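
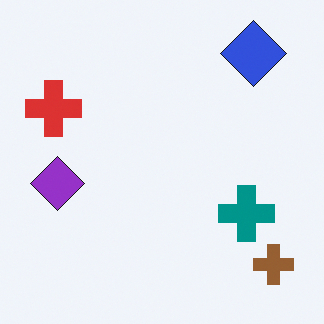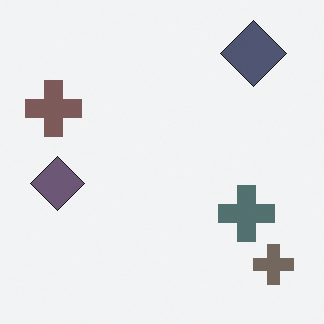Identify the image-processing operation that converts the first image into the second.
Heavily desaturated.

All colors are more muted and greyish — a global saturation change.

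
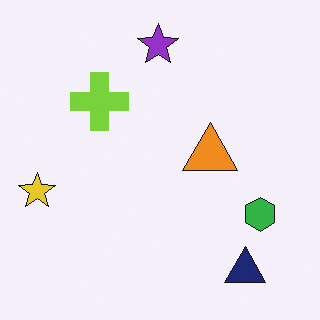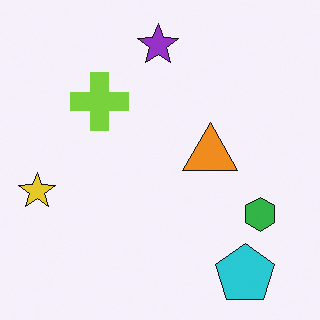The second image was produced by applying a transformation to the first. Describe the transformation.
The second image is the first overlaid with an additional cyan pentagon.

A cyan pentagon appears in the second image that is absent from the first.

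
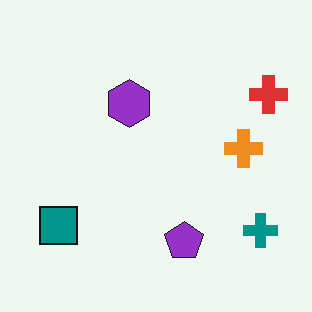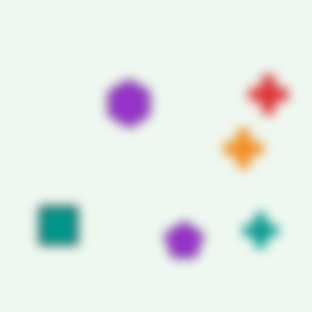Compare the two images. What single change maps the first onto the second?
The image was strongly gaussian-blurred.

Shape edges and outlines are uniformly softened across the whole image.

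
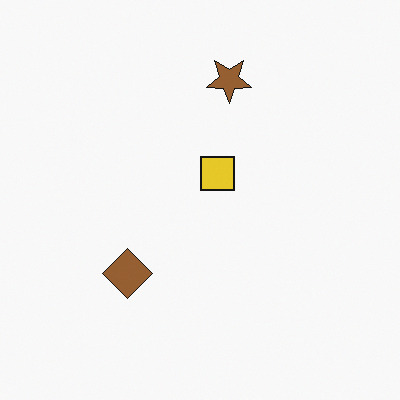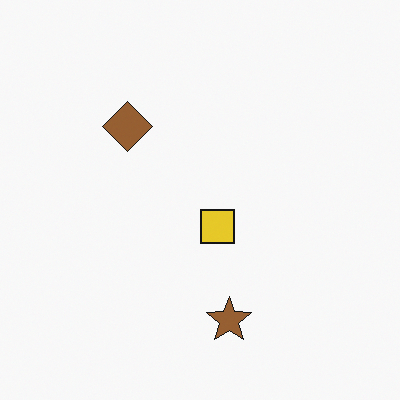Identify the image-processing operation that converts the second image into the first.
It was flipped vertically (top ↔ bottom).

The brown star is in the bottom of the second image and the top of the first — shapes on opposite sides of the horizontal midline have swapped in a mirror flip.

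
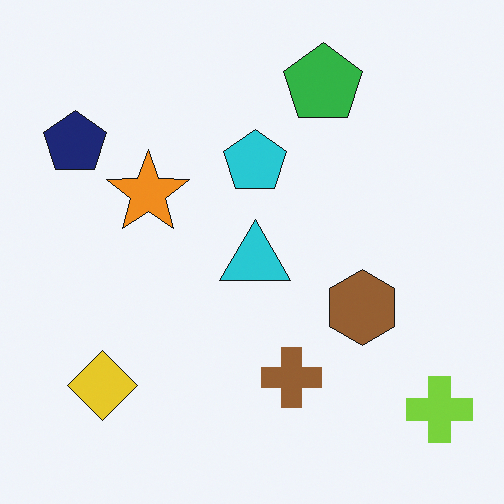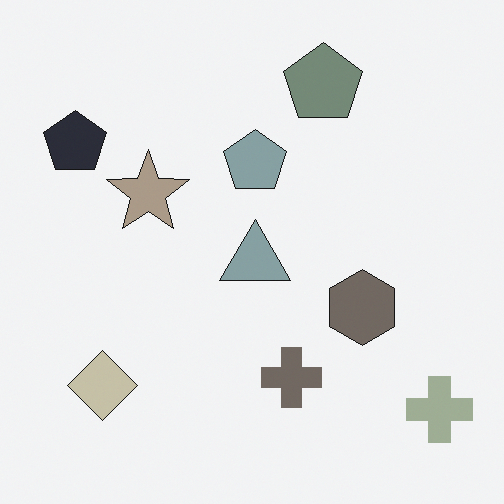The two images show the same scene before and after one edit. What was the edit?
The second image is the first heavily desaturated.

All colors are more muted and greyish — a global saturation change.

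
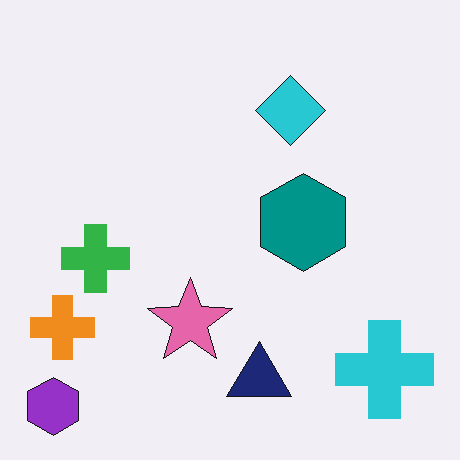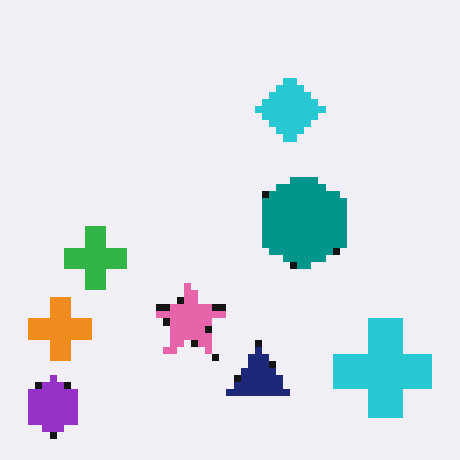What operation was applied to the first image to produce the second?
The image was moderately pixelated.

Shapes are reduced to large square blocks; fine edges and outlines are lost — a downscale-then-upscale (mosaic) effect.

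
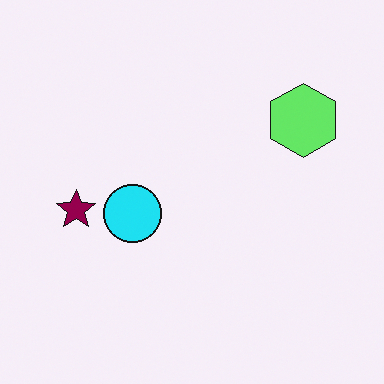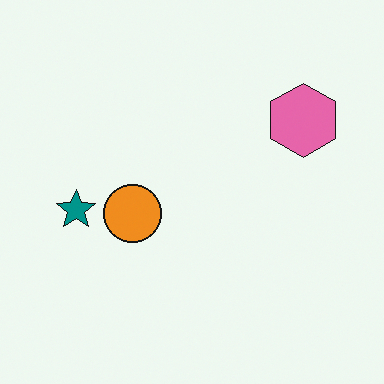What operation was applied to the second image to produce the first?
The image was hue-shifted through roughly a third of the color wheel.

Every shape's color has rotated by the same amount around the hue wheel — a uniform hue shift.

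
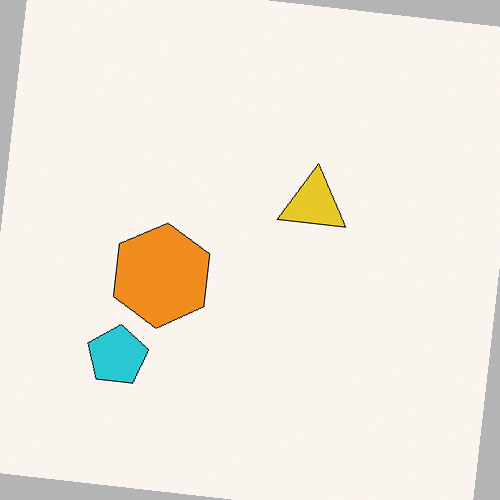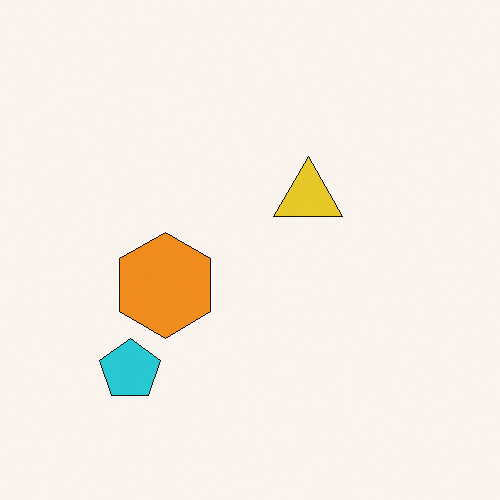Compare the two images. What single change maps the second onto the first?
The first image is the second rotated clockwise by a small amount.

Every shape is tilted by the same angle and the image corners show triangular fill wedges — a whole-image rotation by a non-right angle.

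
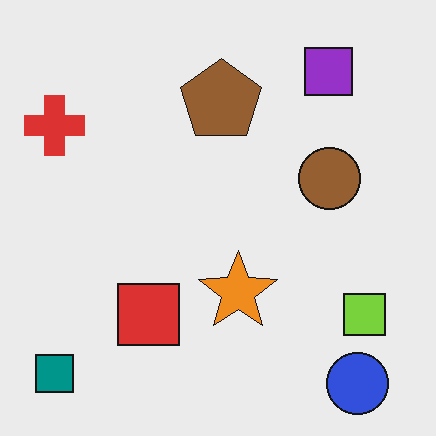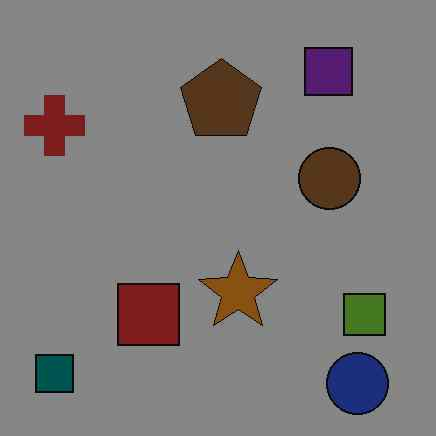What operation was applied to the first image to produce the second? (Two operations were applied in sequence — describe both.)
The image was degraded with heavy JPEG compression, then noticeably darkened.

Blocky 8×8 compression artifacts appear around shape edges and the flat background shows ringing — characteristic JPEG degradation. Every pixel — background and shapes alike — is uniformly darkened.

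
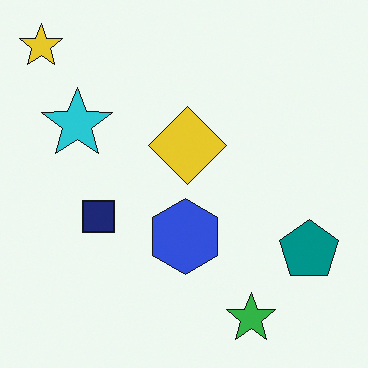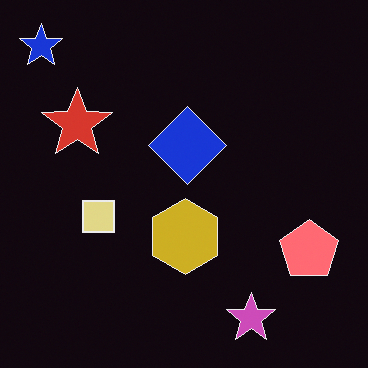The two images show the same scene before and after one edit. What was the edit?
Color-inverted (negative).

The light background has become dark and every shape's color is its complement — a photographic negative.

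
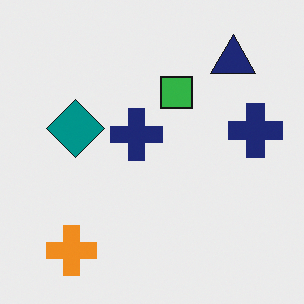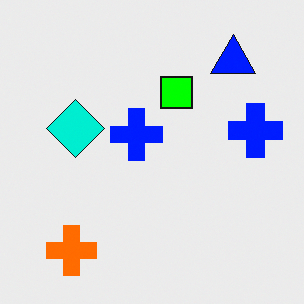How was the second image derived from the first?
The transformation is: made much more vivid (saturation change).

All colors are more vivid — a global saturation change.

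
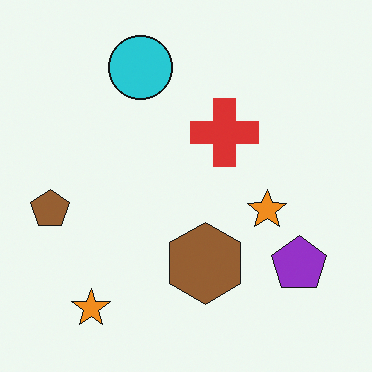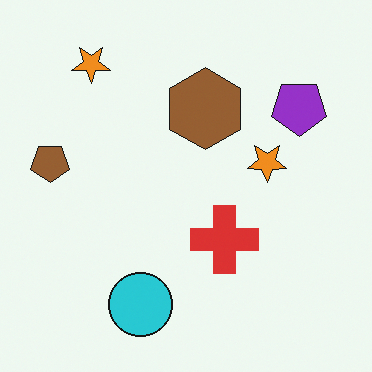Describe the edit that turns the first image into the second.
The image was flipped vertically (top ↔ bottom).

The cyan circle is in the top of the first image and the bottom of the second — shapes on opposite sides of the horizontal midline have swapped in a mirror flip.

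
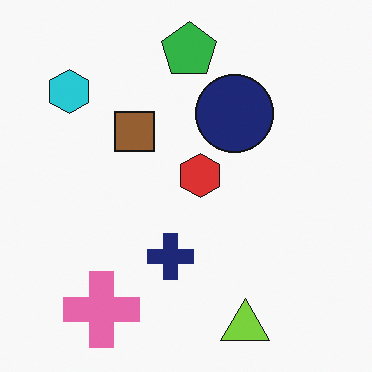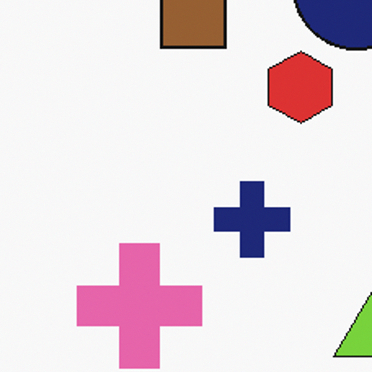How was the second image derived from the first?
The second image is the first cropped to a noticeably smaller region and rescaled.

The visible shapes are larger and the field of view is narrower; shapes near the original edges may be partly or wholly outside the frame — a crop-and-rescale.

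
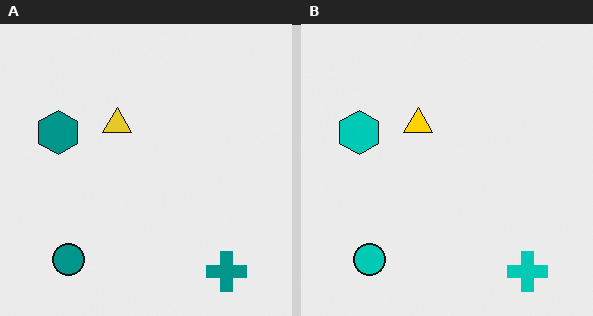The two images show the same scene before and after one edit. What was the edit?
The image was made much more vivid (saturation change).

All colors are more vivid — a global saturation change.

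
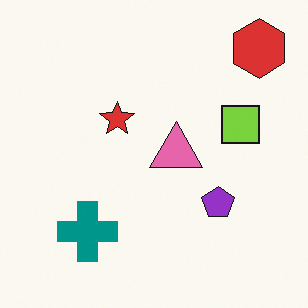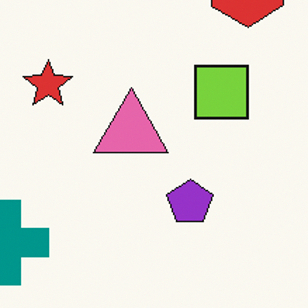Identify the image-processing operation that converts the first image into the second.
It was cropped to a modestly smaller region and rescaled.

The visible shapes are larger and the field of view is narrower; shapes near the original edges may be partly or wholly outside the frame — a crop-and-rescale.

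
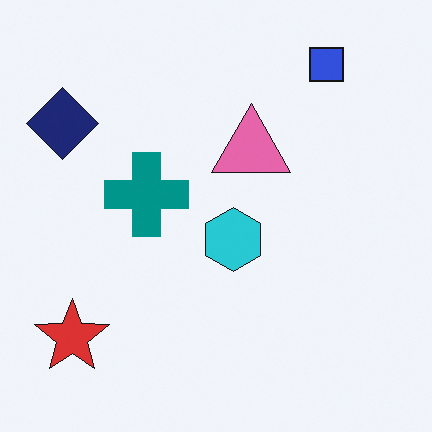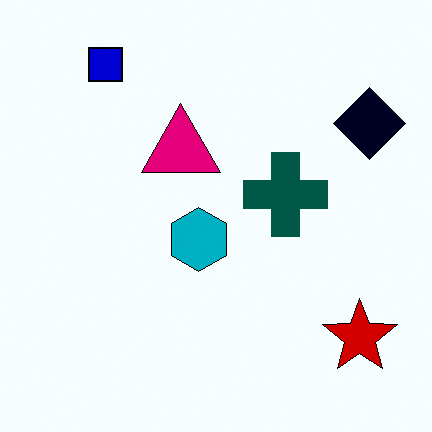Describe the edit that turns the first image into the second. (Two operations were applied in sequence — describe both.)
The second image is the first given much higher contrast, then flipped horizontally (left ↔ right).

Tones are pushed away from mid-grey across the whole image — a global contrast change. The navy diamond is in the top-left of the first image and the top-right of the second — shapes on opposite sides of the vertical midline have swapped in a mirror flip.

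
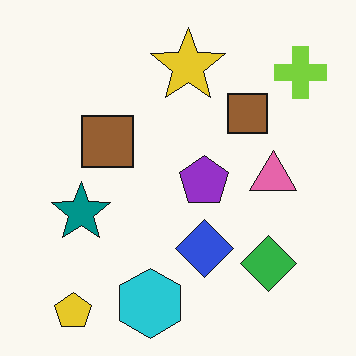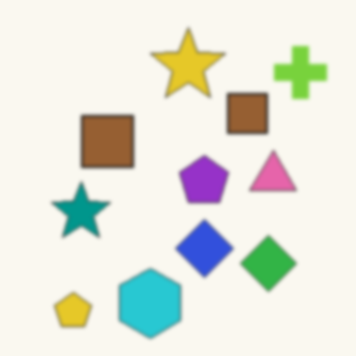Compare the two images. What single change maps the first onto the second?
The image was lightly blurred.

Shape edges and outlines are uniformly softened across the whole image.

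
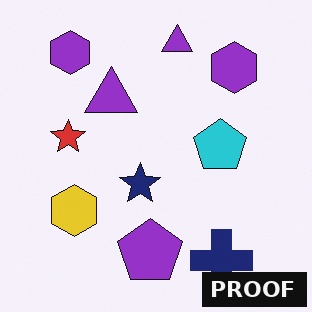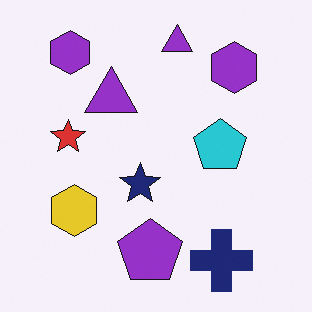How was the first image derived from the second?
The first image is the second watermarked with the text "PROOF" in the lower-right corner.

A dark label reading "PROOF" appears in the lower-right corner.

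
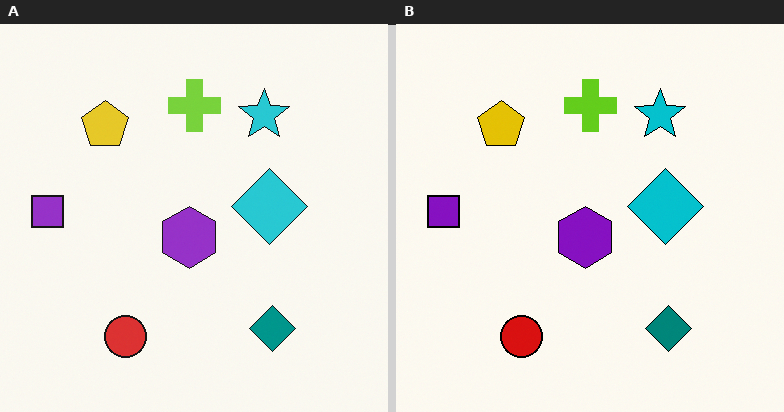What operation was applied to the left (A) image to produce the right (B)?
Given slightly increased contrast.

Tones are pushed away from mid-grey across the whole image — a global contrast change.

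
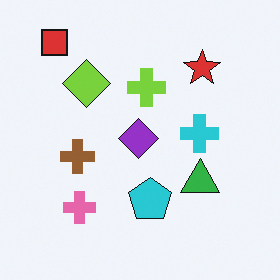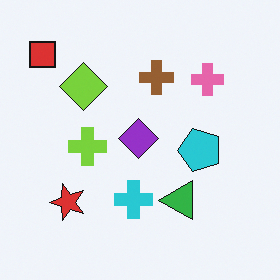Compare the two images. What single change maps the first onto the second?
The transformation is: transposed (reflected across the top-left ↔ bottom-right diagonal).

Shapes have swapped their row and column positions — what was in the top-right is now in the bottom-left — a diagonal reflection.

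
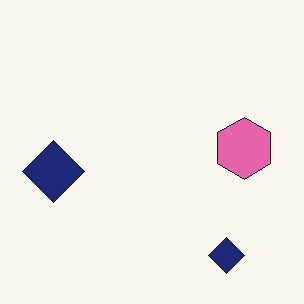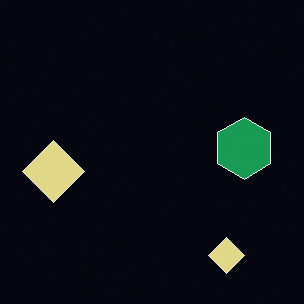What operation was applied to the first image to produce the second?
The image was color-inverted (negative).

The light background has become dark and every shape's color is its complement — a photographic negative.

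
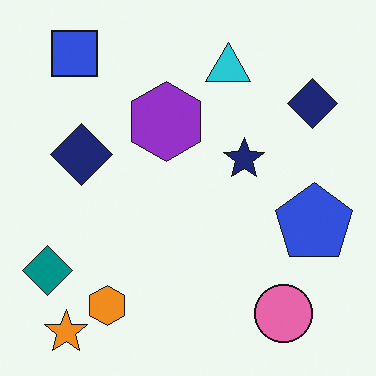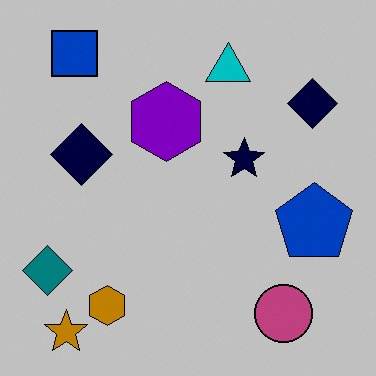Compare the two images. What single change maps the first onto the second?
The transformation is: aggressively posterized.

Each flat color has snapped to a coarser quantized level — most visibly, the near-white background has dropped to a flat grey.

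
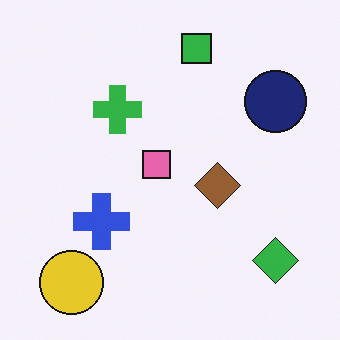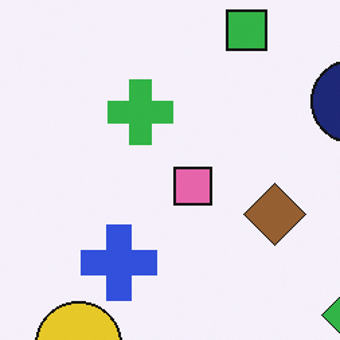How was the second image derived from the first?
This is the original image cropped to a modestly smaller region and rescaled.

The visible shapes are larger and the field of view is narrower; shapes near the original edges may be partly or wholly outside the frame — a crop-and-rescale.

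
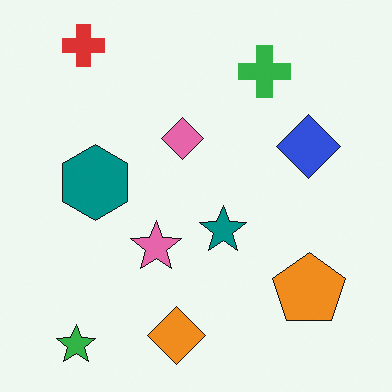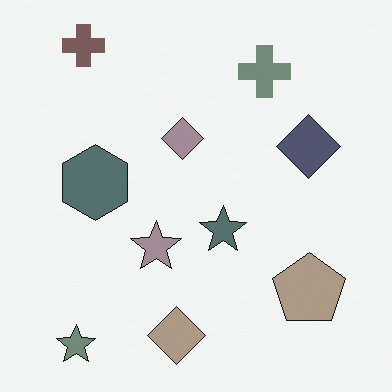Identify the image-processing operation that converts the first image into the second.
It was made much more muted (saturation change).

All colors are more muted and greyish — a global saturation change.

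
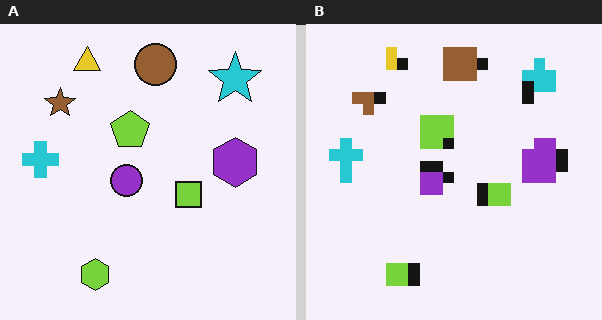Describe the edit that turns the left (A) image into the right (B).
Heavily pixelated into large blocks.

Shapes are reduced to large square blocks; fine edges and outlines are lost — a downscale-then-upscale (mosaic) effect.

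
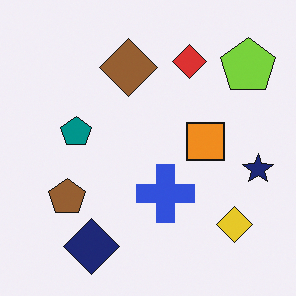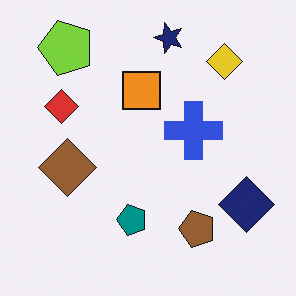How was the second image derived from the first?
It was rotated 90° counter-clockwise.

The lime pentagon sits in the top-right of the first image and the top-left of the second — consistent with a whole-image 90° counter-clockwise rotation.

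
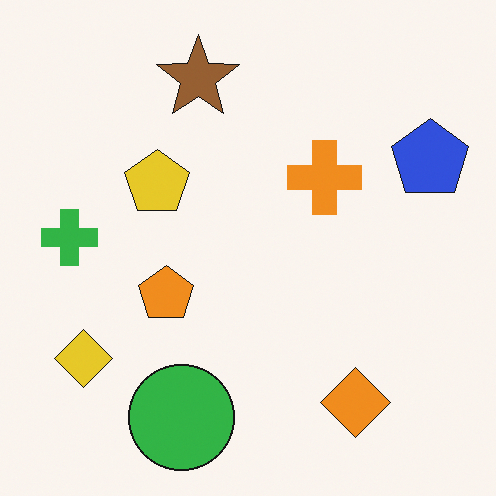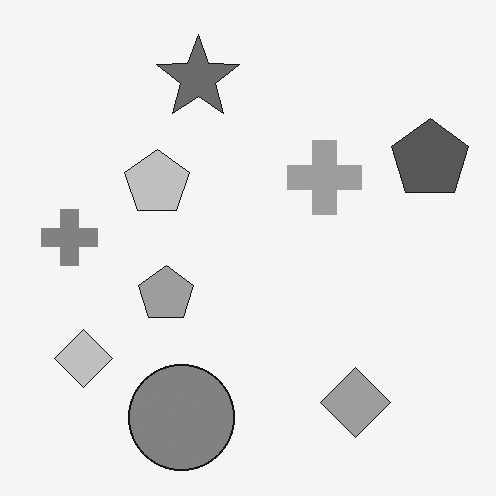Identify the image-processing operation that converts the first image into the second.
The transformation is: converted to grayscale.

All color is removed — every shape is now a shade of grey.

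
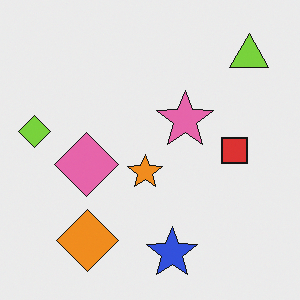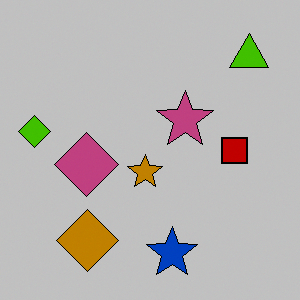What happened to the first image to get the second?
The second image is the first heavily posterized to just a handful of flat colors.

Each flat color has snapped to a coarser quantized level — most visibly, the near-white background has dropped to a flat grey.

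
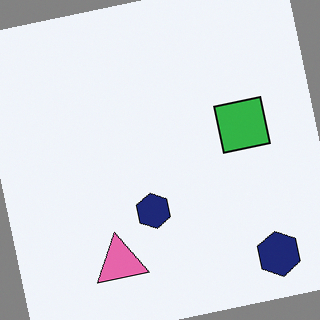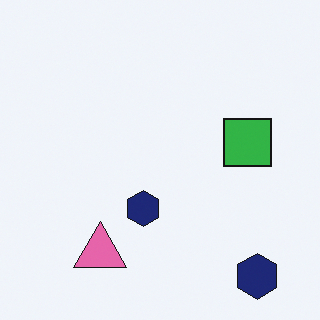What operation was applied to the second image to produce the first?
The image was rotated counter-clockwise by a slight angle.

Every shape is tilted by the same angle and the image corners show triangular fill wedges — a whole-image rotation by a non-right angle.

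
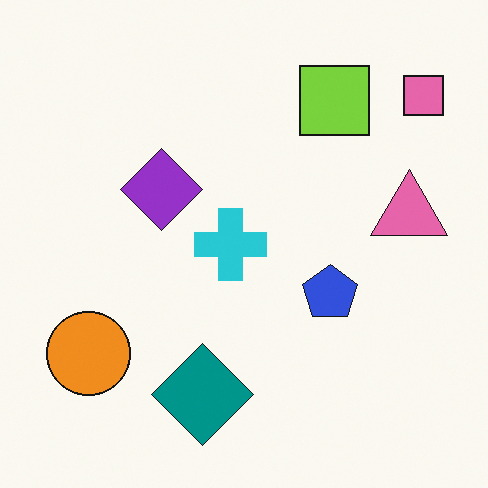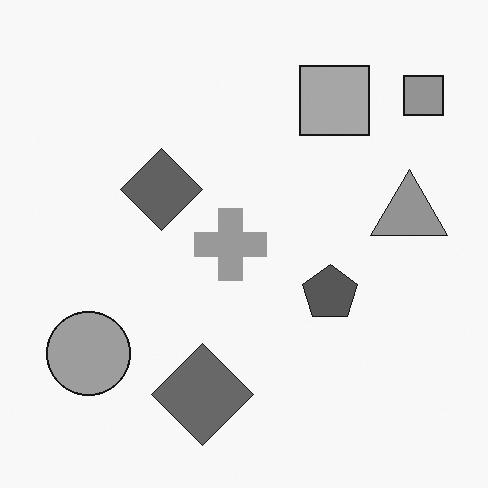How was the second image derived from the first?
It was converted to grayscale.

All color is removed — every shape is now a shade of grey.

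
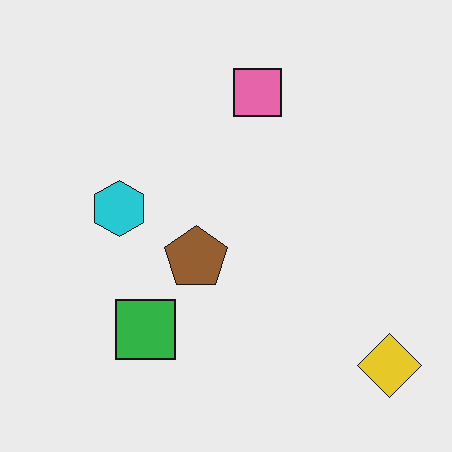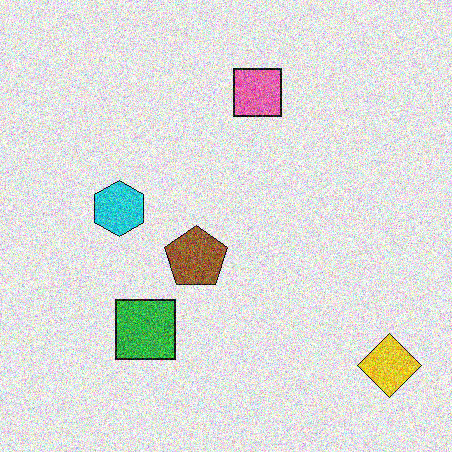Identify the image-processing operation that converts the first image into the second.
The transformation is: degraded with a thick layer of grain.

Random speckle covers the whole image, including the flat background.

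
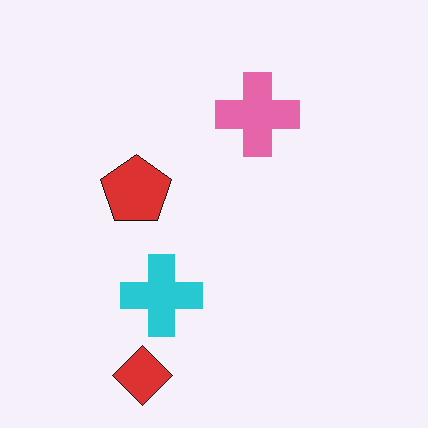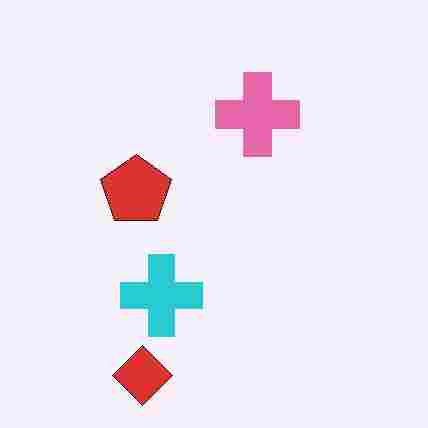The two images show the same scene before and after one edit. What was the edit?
Heavily JPEG-compressed with obvious blocking artifacts.

Blocky 8×8 compression artifacts appear around shape edges and the flat background shows ringing — characteristic JPEG degradation.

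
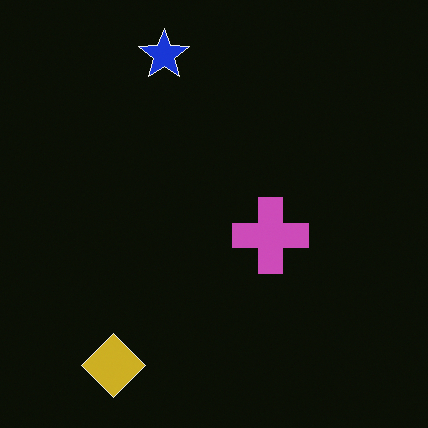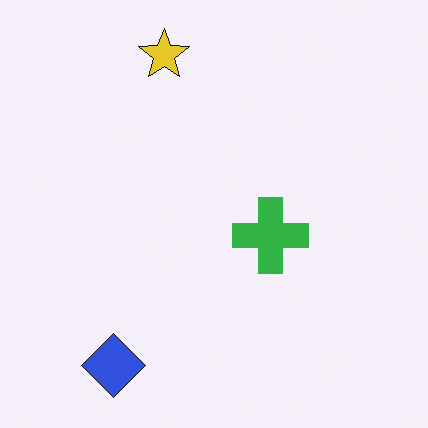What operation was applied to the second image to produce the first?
Color-inverted (negative).

The light background has become dark and every shape's color is its complement — a photographic negative.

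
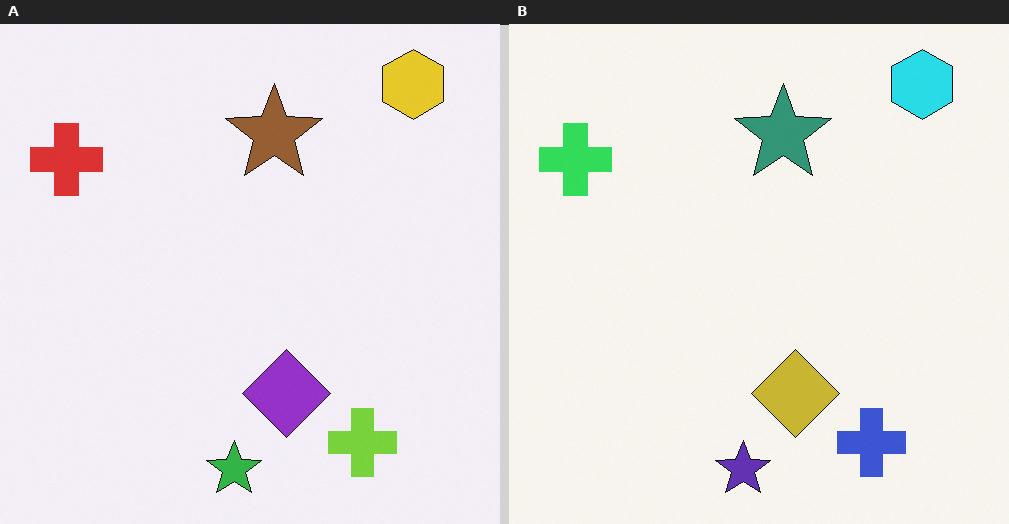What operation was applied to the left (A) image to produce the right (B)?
Hue-shifted noticeably.

Every shape's color has rotated by the same amount around the hue wheel — a uniform hue shift.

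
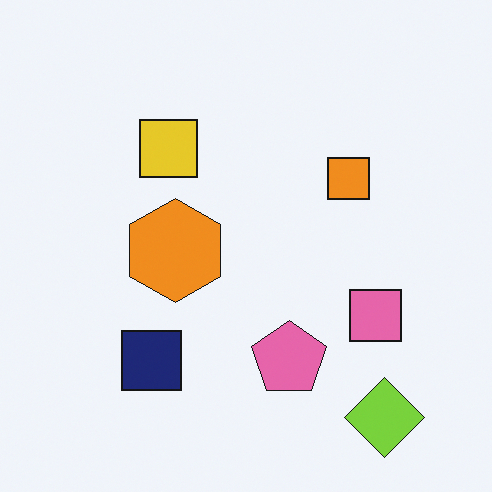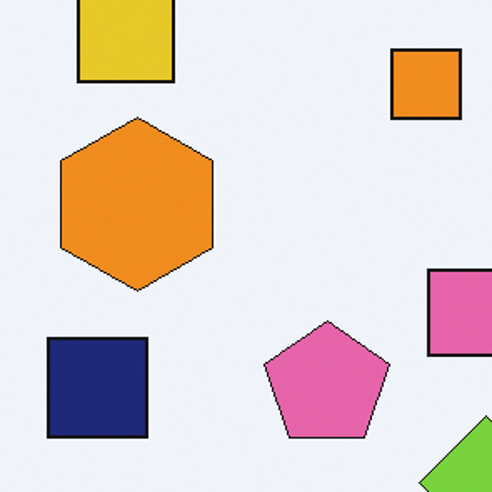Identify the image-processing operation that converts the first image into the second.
The transformation is: cropped tightly and scaled back up.

The visible shapes are larger and the field of view is narrower; shapes near the original edges may be partly or wholly outside the frame — a crop-and-rescale.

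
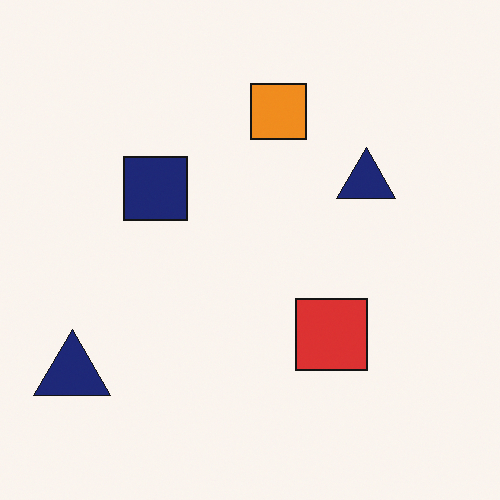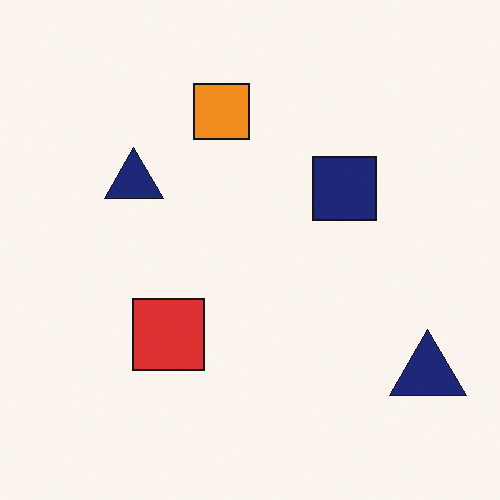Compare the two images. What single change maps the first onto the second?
Flipped horizontally (left ↔ right).

The navy square is in the left of the first image and the right of the second — shapes on opposite sides of the vertical midline have swapped in a mirror flip.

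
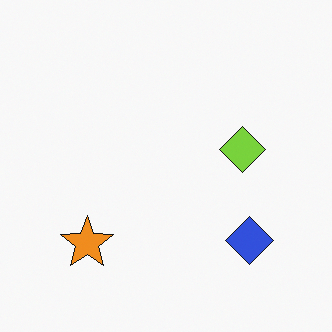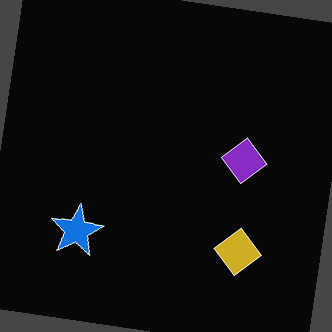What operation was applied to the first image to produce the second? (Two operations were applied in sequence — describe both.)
It was color-inverted (negative), then rotated clockwise by a small amount.

The light background has become dark and every shape's color is its complement — a photographic negative. Every shape is tilted by the same angle and the image corners show triangular fill wedges — a whole-image rotation by a non-right angle.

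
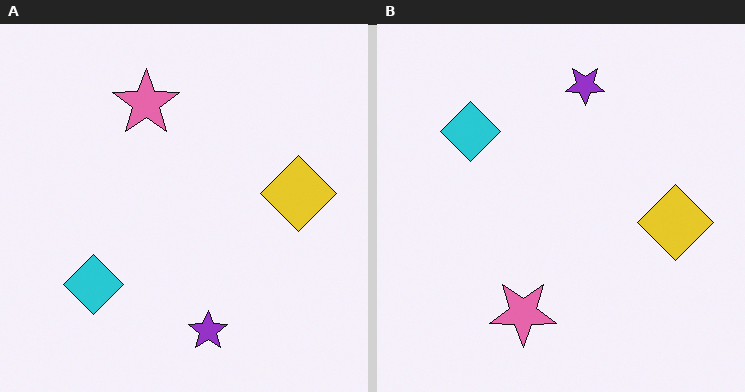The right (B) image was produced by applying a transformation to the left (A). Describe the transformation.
The transformation is: flipped vertically (top ↔ bottom).

The purple star is in the bottom of the left (A) image and the top of the right (B) — shapes on opposite sides of the horizontal midline have swapped in a mirror flip.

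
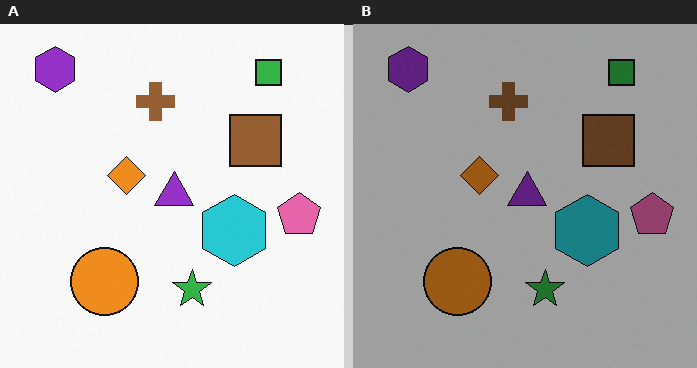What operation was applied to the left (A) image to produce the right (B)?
The image was noticeably darkened.

Every pixel — background and shapes alike — is uniformly darkened.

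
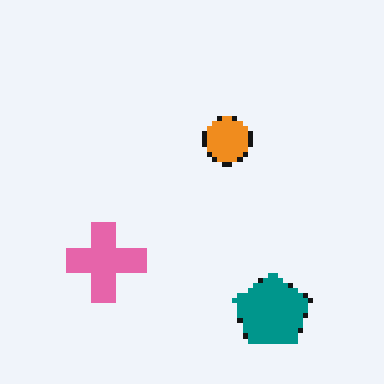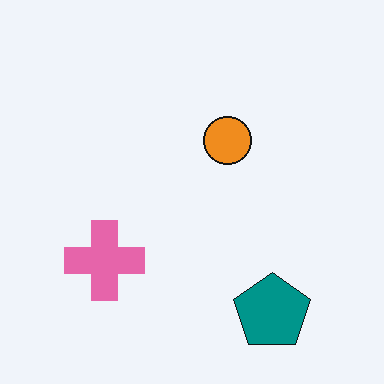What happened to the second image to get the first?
Mildly pixelated.

Shapes are reduced to large square blocks; fine edges and outlines are lost — a downscale-then-upscale (mosaic) effect.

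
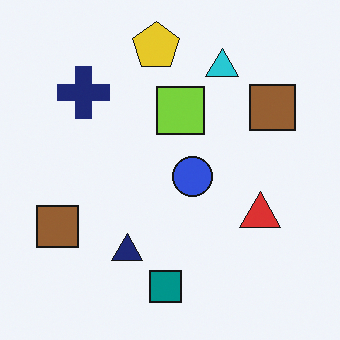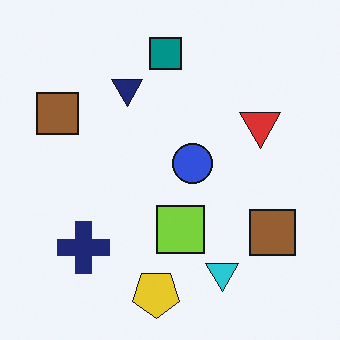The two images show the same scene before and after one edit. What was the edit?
The transformation is: flipped vertically (top ↔ bottom).

The yellow pentagon is in the top of the first image and the bottom of the second — shapes on opposite sides of the horizontal midline have swapped in a mirror flip.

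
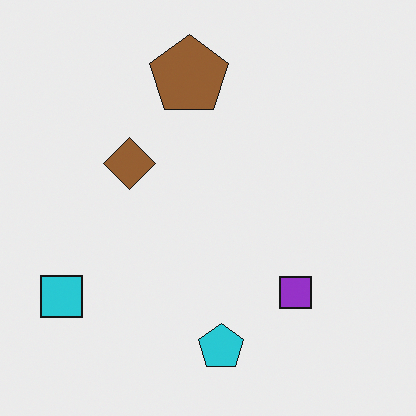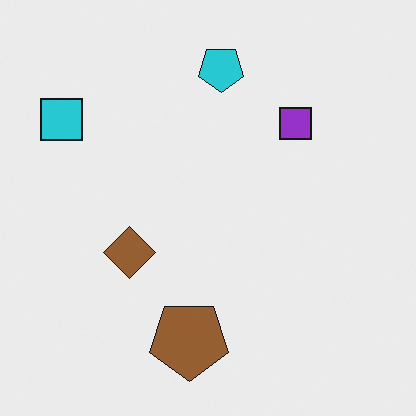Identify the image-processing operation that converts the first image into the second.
The image was flipped vertically (top ↔ bottom).

The cyan pentagon is in the bottom of the first image and the top of the second — shapes on opposite sides of the horizontal midline have swapped in a mirror flip.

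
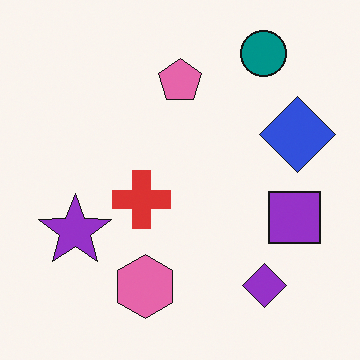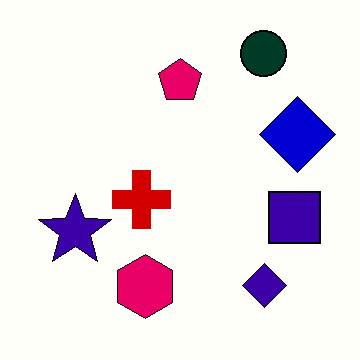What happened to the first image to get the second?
The second image is the first boosted in contrast.

Tones are pushed away from mid-grey across the whole image — a global contrast change.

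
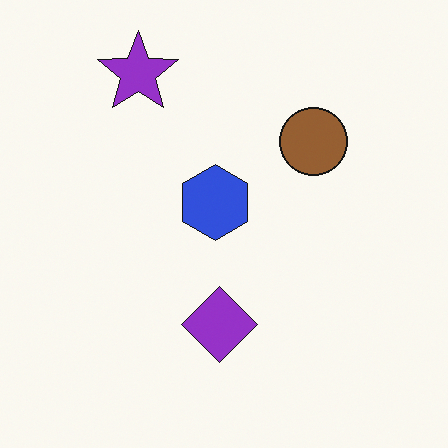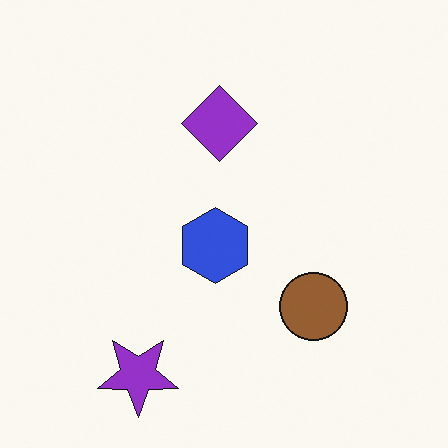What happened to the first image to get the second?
The second image is the first flipped vertically (top ↔ bottom).

The purple star is in the top-left of the first image and the bottom-left of the second — shapes on opposite sides of the horizontal midline have swapped in a mirror flip.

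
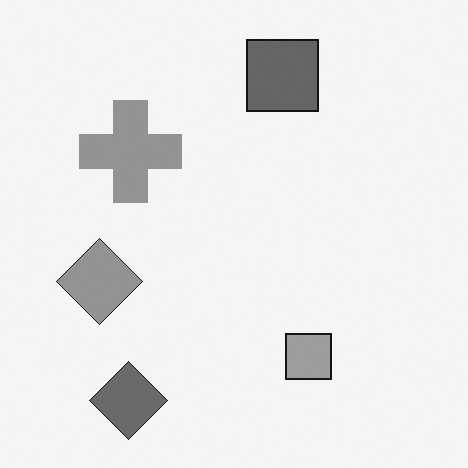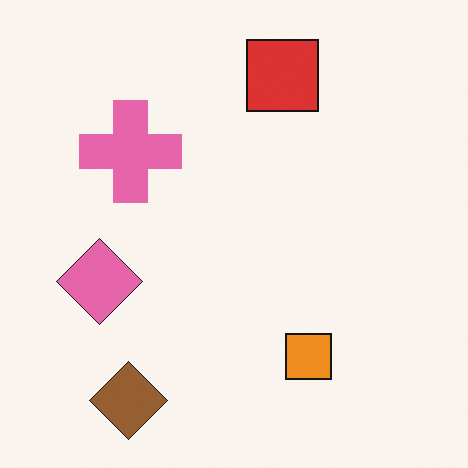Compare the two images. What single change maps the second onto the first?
The image was converted to grayscale.

All color is removed — every shape is now a shade of grey.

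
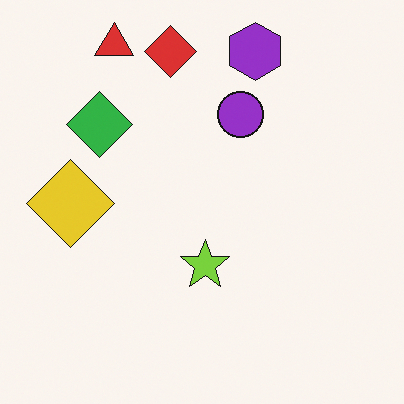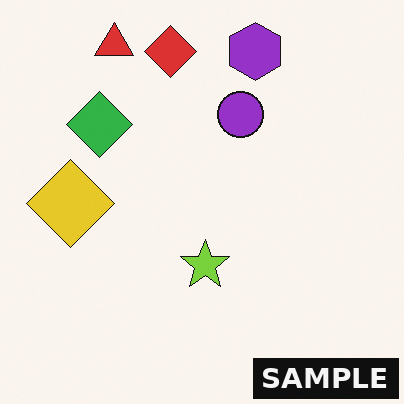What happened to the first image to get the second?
Watermarked with the text "SAMPLE" in the lower-right corner.

A dark label reading "SAMPLE" appears in the lower-right corner.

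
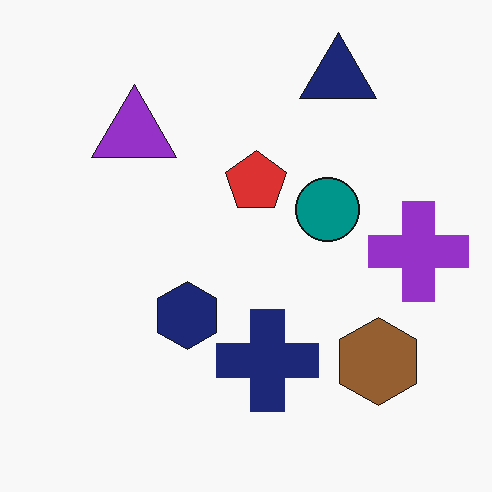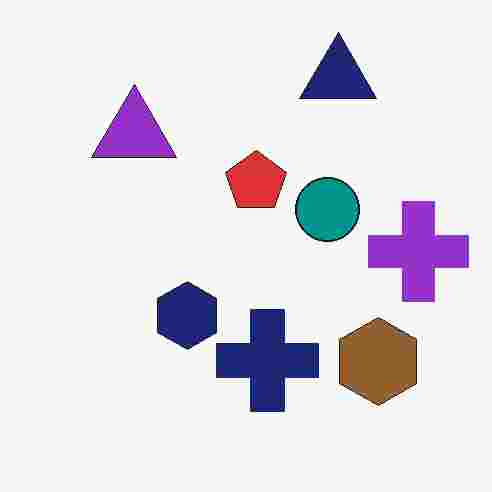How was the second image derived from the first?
This is the original image degraded with heavy JPEG compression.

Blocky 8×8 compression artifacts appear around shape edges and the flat background shows ringing — characteristic JPEG degradation.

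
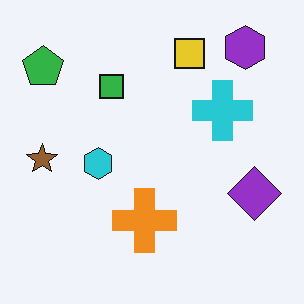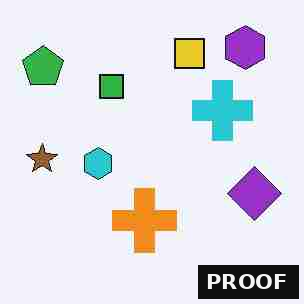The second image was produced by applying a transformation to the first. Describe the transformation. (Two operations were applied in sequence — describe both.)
It was heavily JPEG-compressed with obvious blocking artifacts, then watermarked with the text "PROOF" in the lower-right corner.

Blocky 8×8 compression artifacts appear around shape edges and the flat background shows ringing — characteristic JPEG degradation. A dark label reading "PROOF" appears in the lower-right corner.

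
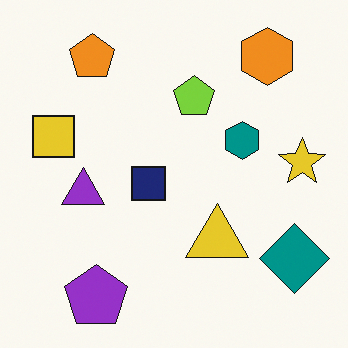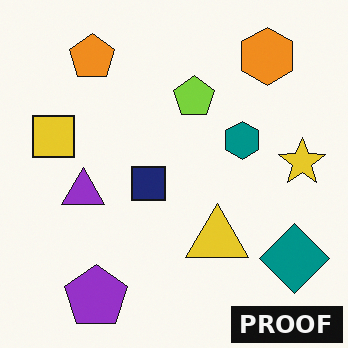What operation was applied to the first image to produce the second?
The transformation is: watermarked with the text "PROOF" in the lower-right corner.

A dark label reading "PROOF" appears in the lower-right corner.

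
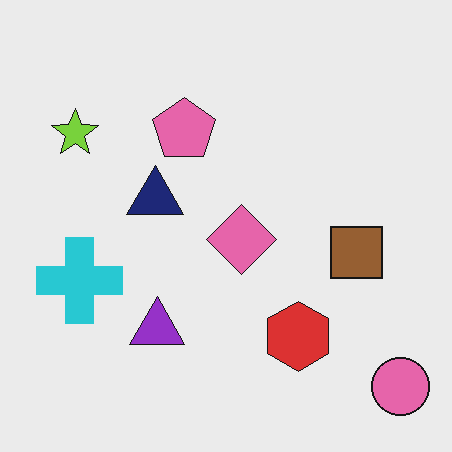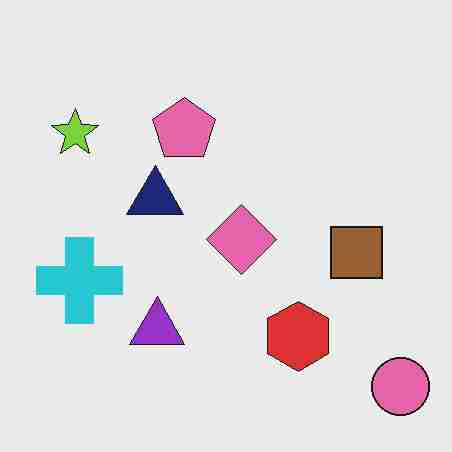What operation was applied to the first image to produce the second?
Degraded with heavy JPEG compression.

Blocky 8×8 compression artifacts appear around shape edges and the flat background shows ringing — characteristic JPEG degradation.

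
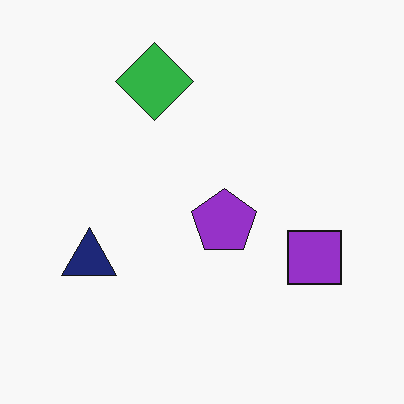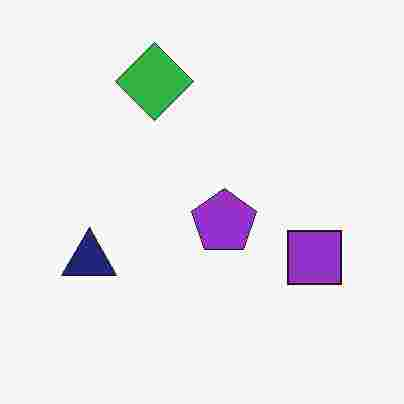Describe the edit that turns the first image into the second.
The transformation is: heavily JPEG-compressed with obvious blocking artifacts.

Blocky 8×8 compression artifacts appear around shape edges and the flat background shows ringing — characteristic JPEG degradation.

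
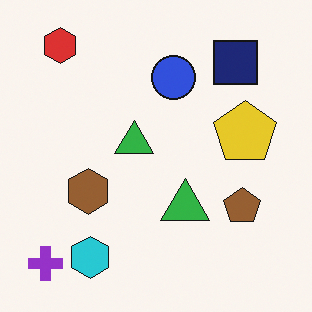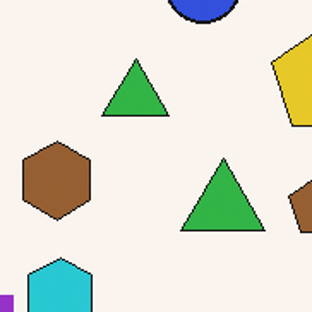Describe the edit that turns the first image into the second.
The transformation is: cropped tightly and scaled back up.

The visible shapes are larger and the field of view is narrower; shapes near the original edges may be partly or wholly outside the frame — a crop-and-rescale.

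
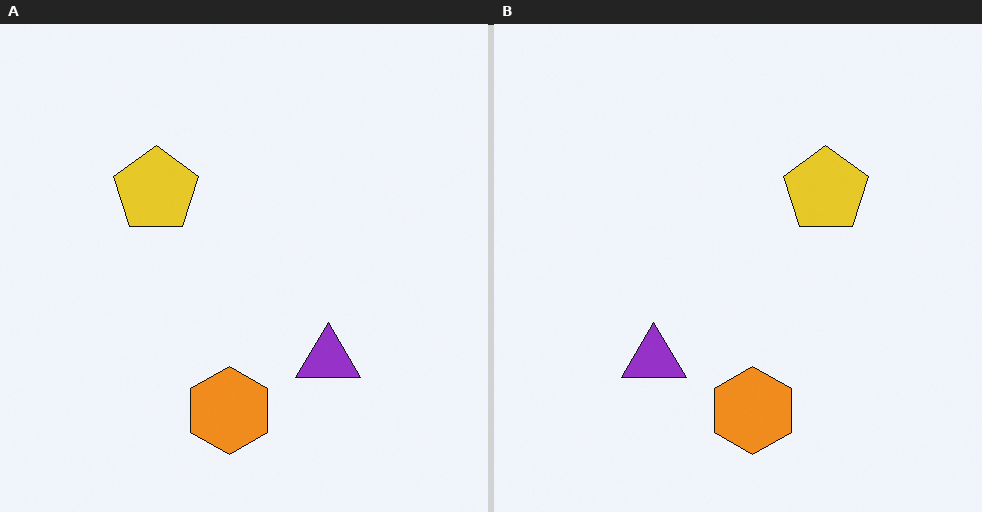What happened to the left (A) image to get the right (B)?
The image was flipped horizontally (left ↔ right).

The yellow pentagon is in the left of the left (A) image and the right of the right (B) — shapes on opposite sides of the vertical midline have swapped in a mirror flip.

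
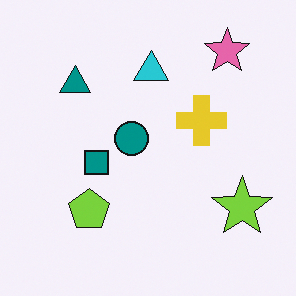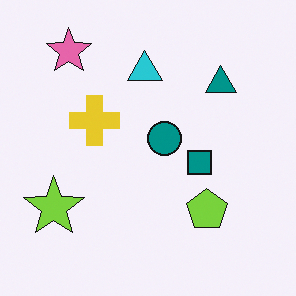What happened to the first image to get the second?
It was flipped horizontally (left ↔ right).

The lime star is in the bottom-right of the first image and the bottom-left of the second — shapes on opposite sides of the vertical midline have swapped in a mirror flip.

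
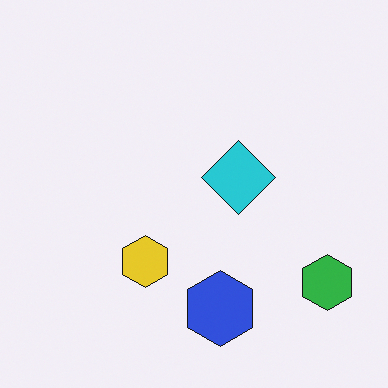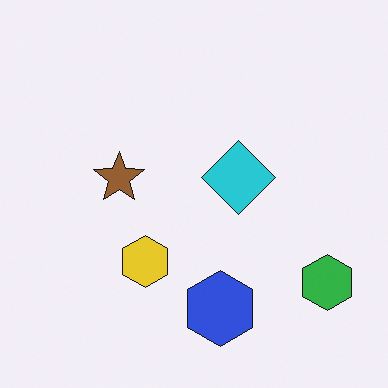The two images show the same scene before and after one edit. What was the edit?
The image was overlaid with an additional brown star.

A brown star appears in the second image that is absent from the first.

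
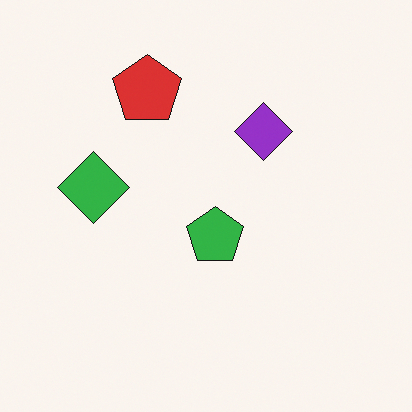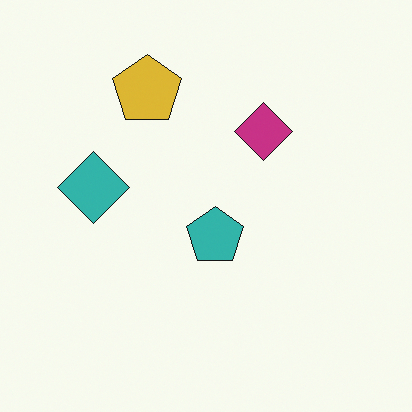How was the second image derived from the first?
The second image is the first hue-shifted slightly.

Every shape's color has rotated by the same amount around the hue wheel — a uniform hue shift.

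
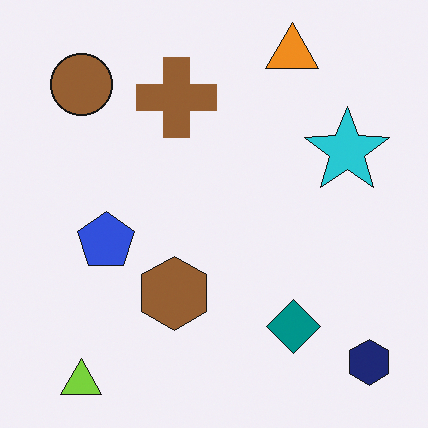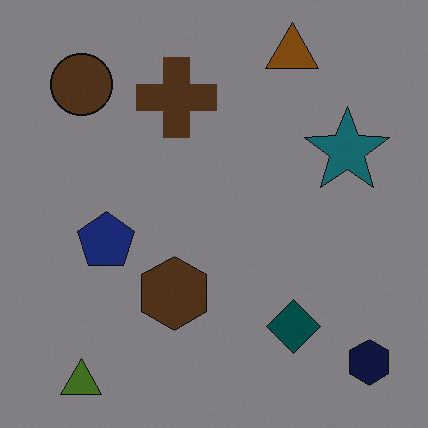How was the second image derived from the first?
This is the original image darkened a lot.

Every pixel — background and shapes alike — is uniformly darkened.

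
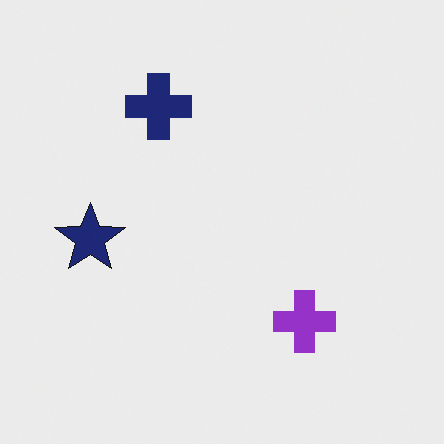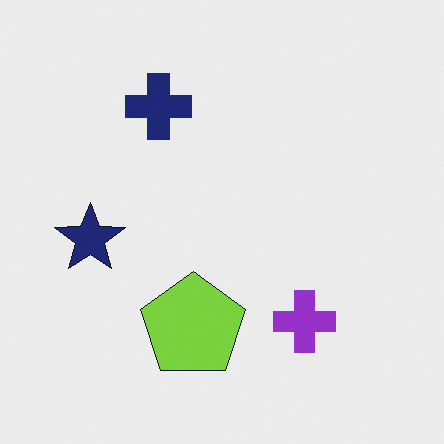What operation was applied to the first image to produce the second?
This is the original image overlaid with an additional lime pentagon.

A lime pentagon appears in the second image that is absent from the first.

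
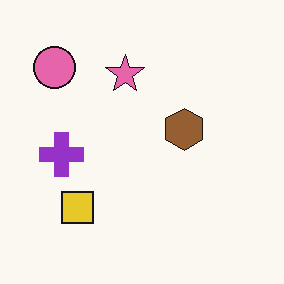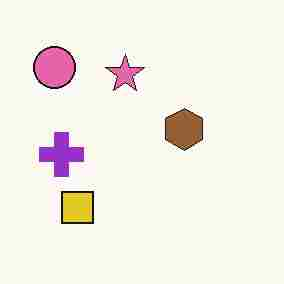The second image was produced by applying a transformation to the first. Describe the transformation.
It was degraded with heavy JPEG compression.

Blocky 8×8 compression artifacts appear around shape edges and the flat background shows ringing — characteristic JPEG degradation.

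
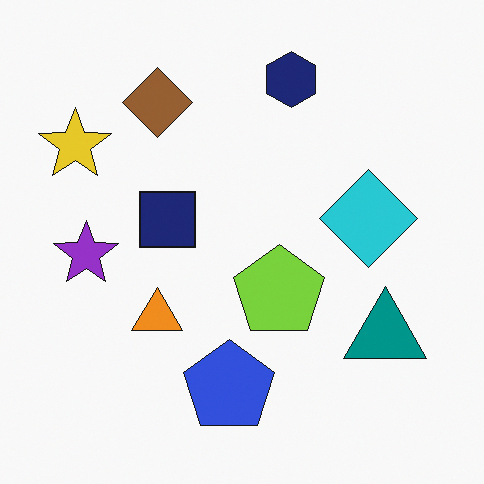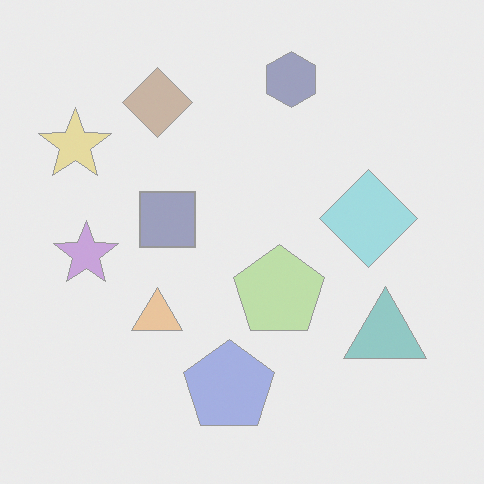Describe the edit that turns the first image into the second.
The transformation is: washed out (contrast reduced).

Tones are pushed toward mid-grey across the whole image — a global contrast change.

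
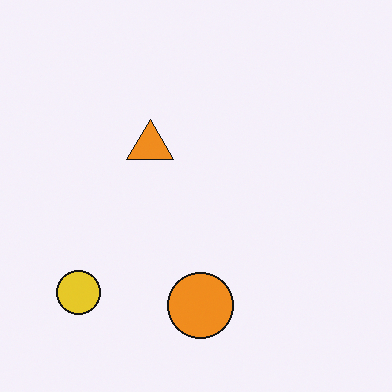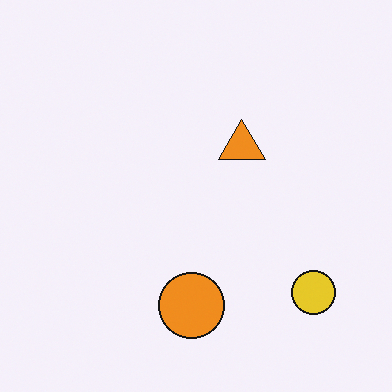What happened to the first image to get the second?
The transformation is: flipped horizontally (left ↔ right).

The yellow circle is in the bottom-left of the first image and the bottom-right of the second — shapes on opposite sides of the vertical midline have swapped in a mirror flip.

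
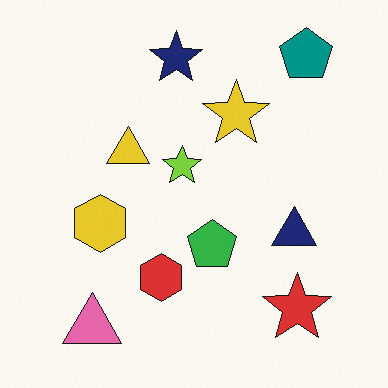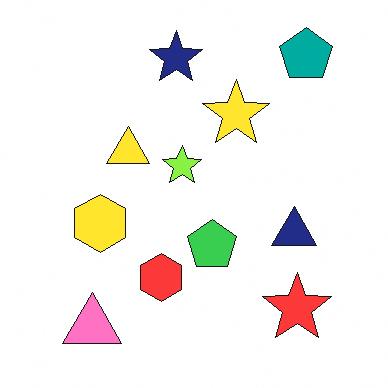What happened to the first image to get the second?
This is the original image brightened a little.

Every pixel — background and shapes alike — is uniformly brightened.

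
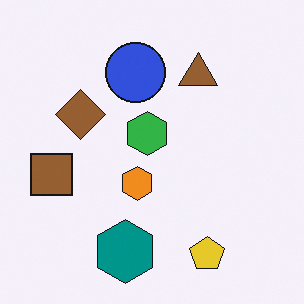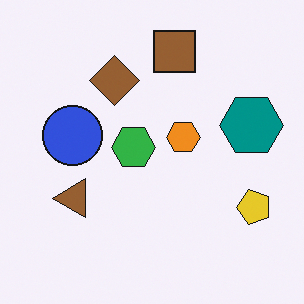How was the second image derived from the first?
The transformation is: transposed (reflected across the top-left ↔ bottom-right diagonal).

Shapes have swapped their row and column positions — what was in the top-right is now in the bottom-left — a diagonal reflection.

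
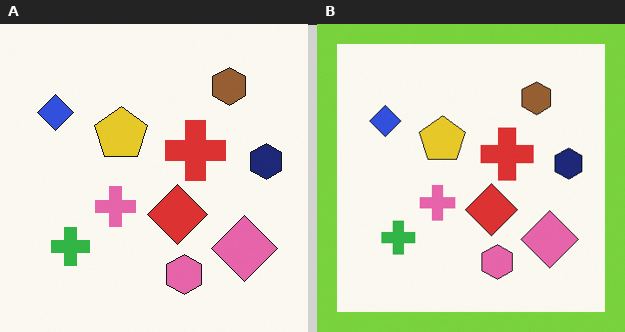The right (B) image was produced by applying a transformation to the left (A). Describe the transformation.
It was framed with a lime border.

A solid lime frame runs around the edge of the right (B) image, with the content slightly shrunk inside it.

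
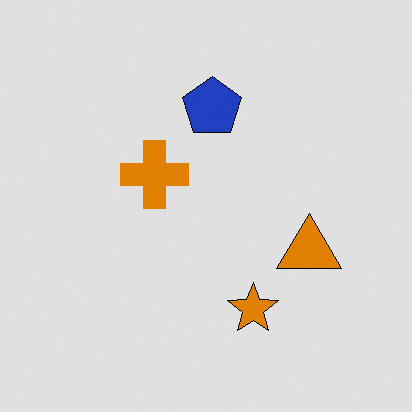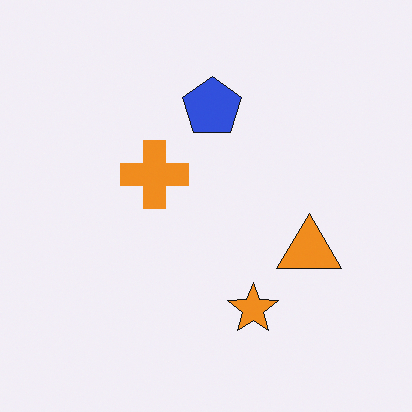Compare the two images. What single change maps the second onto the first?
The transformation is: posterized to a reduced palette.

Each flat color has snapped to a coarser quantized level — most visibly, the near-white background has dropped to a flat grey.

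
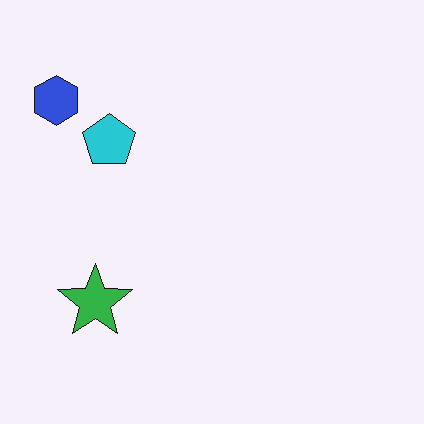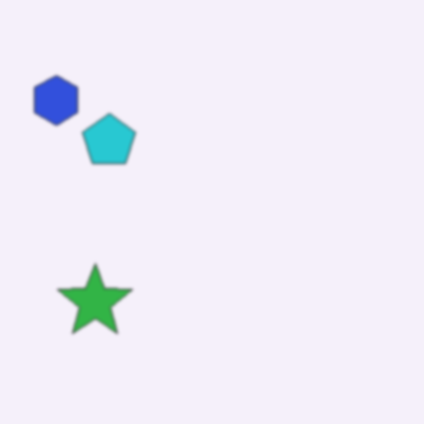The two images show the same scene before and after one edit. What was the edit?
Lightly blurred.

Shape edges and outlines are uniformly softened across the whole image.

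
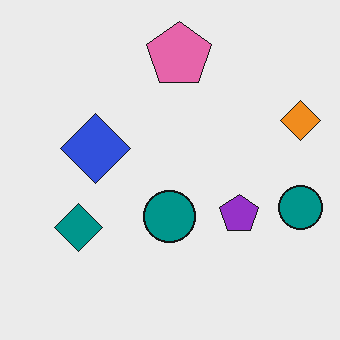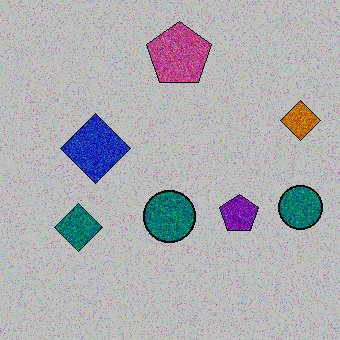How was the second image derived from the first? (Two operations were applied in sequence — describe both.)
The image was degraded with heavy additive noise, then aggressively posterized.

Random speckle covers the whole image, including the flat background. Each flat color has snapped to a coarser quantized level — most visibly, the near-white background has dropped to a flat grey.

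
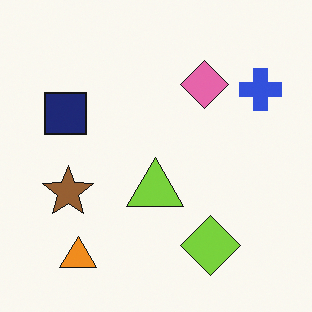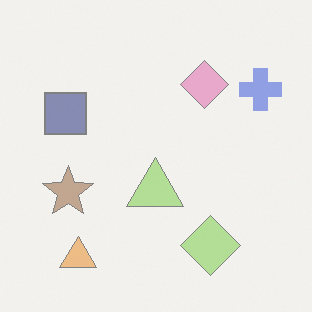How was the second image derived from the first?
This is the original image given much lower contrast.

Tones are pushed toward mid-grey across the whole image — a global contrast change.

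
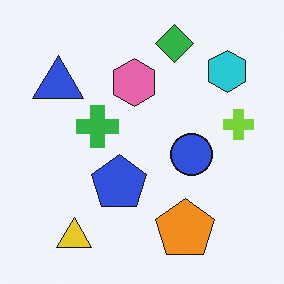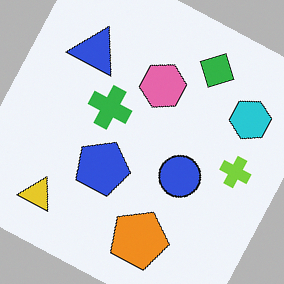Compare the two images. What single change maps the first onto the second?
The image was rotated clockwise by a clearly visible amount.

Every shape is tilted by the same angle and the image corners show triangular fill wedges — a whole-image rotation by a non-right angle.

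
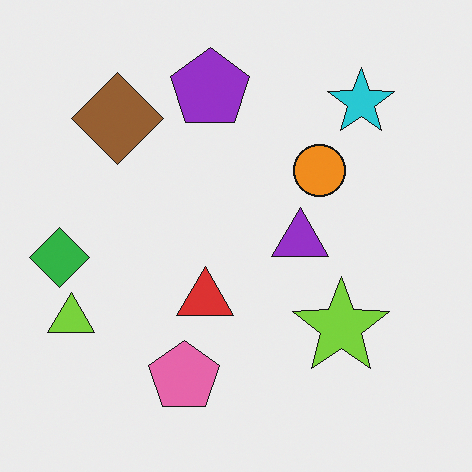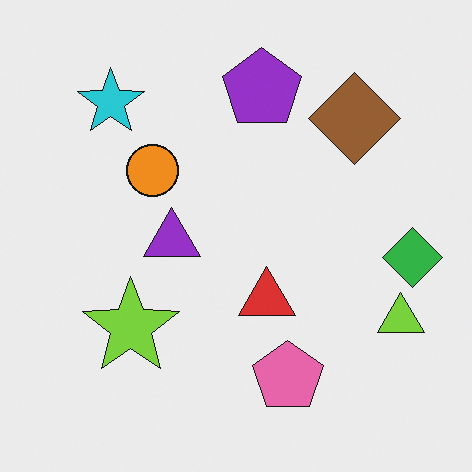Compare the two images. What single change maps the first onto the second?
Flipped horizontally (left ↔ right).

The green diamond is in the left of the first image and the right of the second — shapes on opposite sides of the vertical midline have swapped in a mirror flip.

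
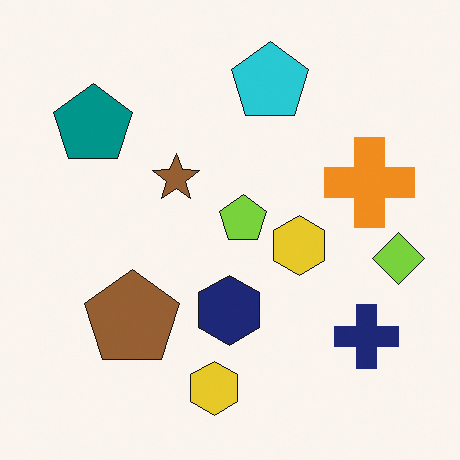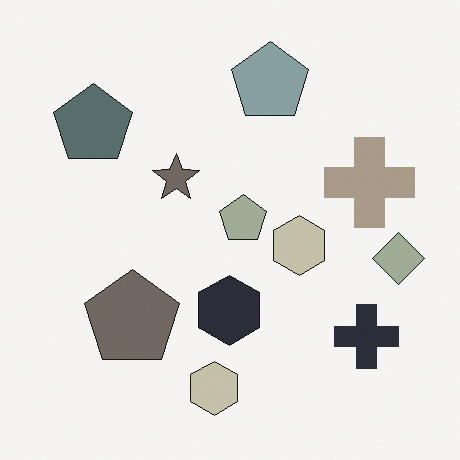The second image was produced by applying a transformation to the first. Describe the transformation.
It was made much more muted (saturation change).

All colors are more muted and greyish — a global saturation change.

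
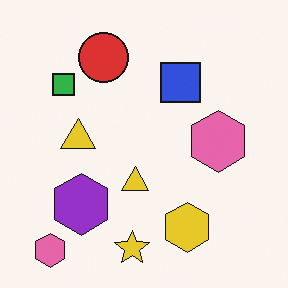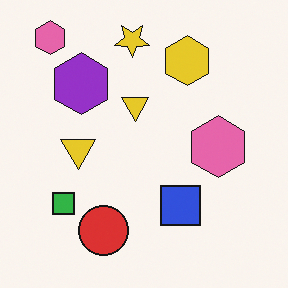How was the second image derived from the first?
Flipped vertically (top ↔ bottom).

The yellow star is in the bottom of the first image and the top of the second — shapes on opposite sides of the horizontal midline have swapped in a mirror flip.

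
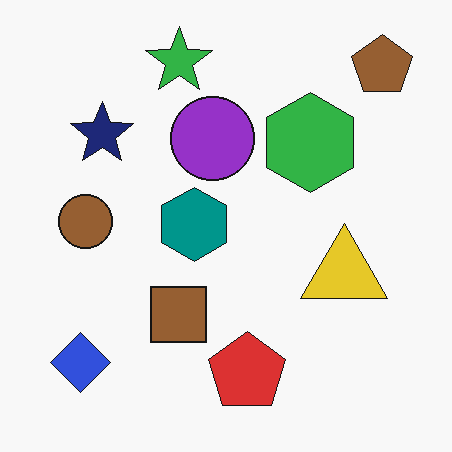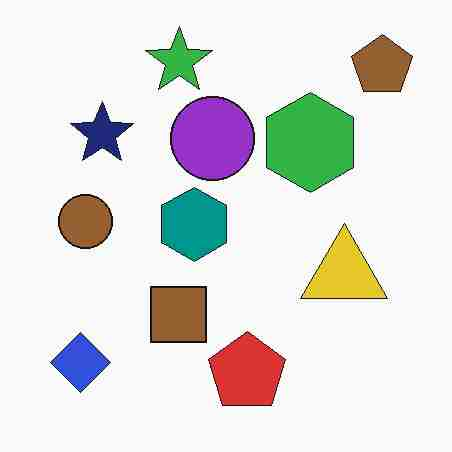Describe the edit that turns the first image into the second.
It was heavily JPEG-compressed with obvious blocking artifacts.

Blocky 8×8 compression artifacts appear around shape edges and the flat background shows ringing — characteristic JPEG degradation.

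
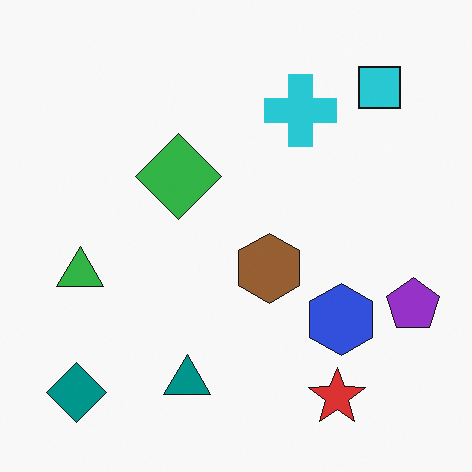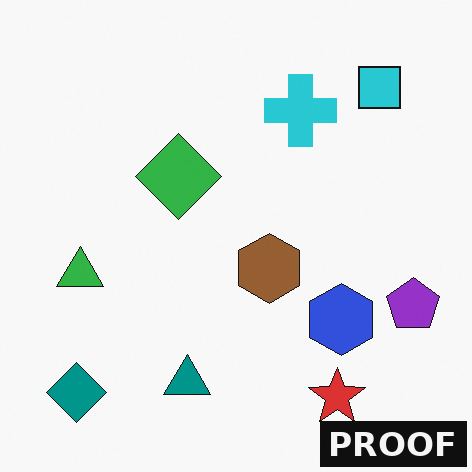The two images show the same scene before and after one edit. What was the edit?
The second image is the first watermarked with the text "PROOF" in the lower-right corner.

A dark label reading "PROOF" appears in the lower-right corner.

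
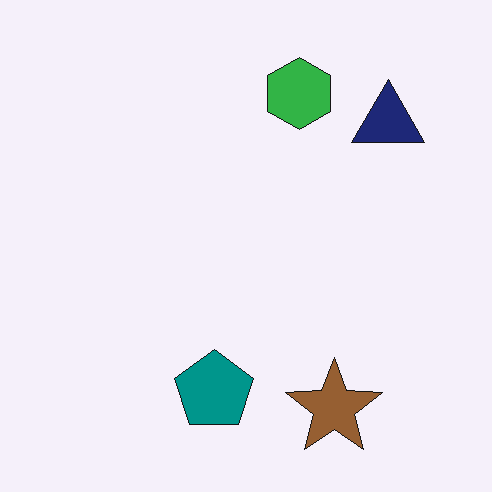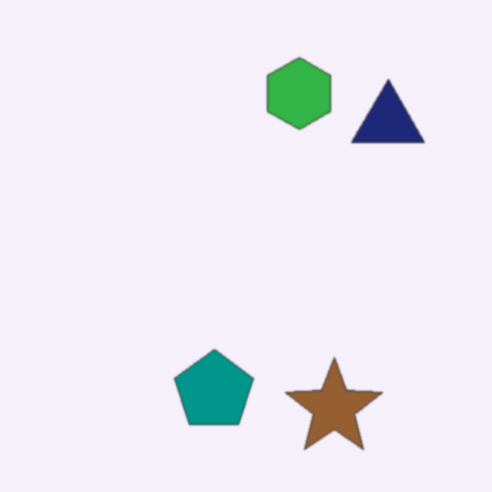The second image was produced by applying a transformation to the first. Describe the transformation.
It was given a subtle gaussian blur.

Shape edges and outlines are uniformly softened across the whole image.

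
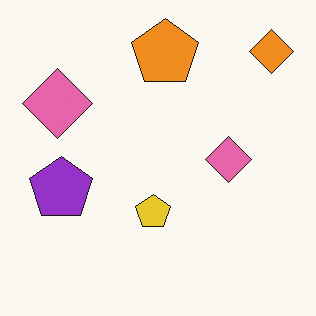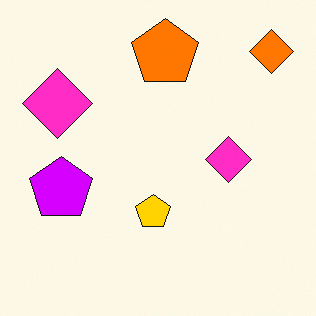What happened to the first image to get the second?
Heavily oversaturated.

All colors are more vivid — a global saturation change.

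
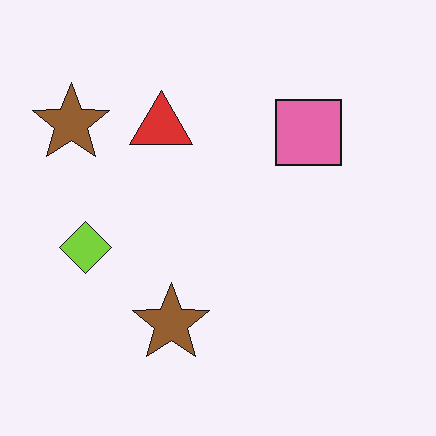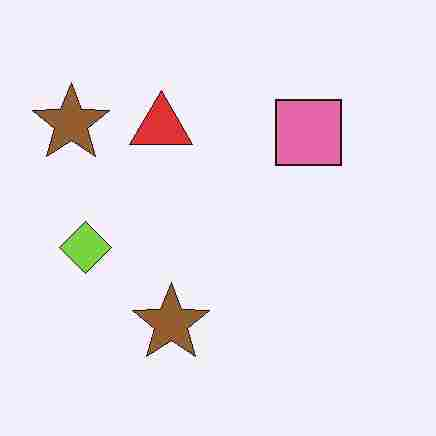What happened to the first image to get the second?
This is the original image heavily JPEG-compressed with obvious blocking artifacts.

Blocky 8×8 compression artifacts appear around shape edges and the flat background shows ringing — characteristic JPEG degradation.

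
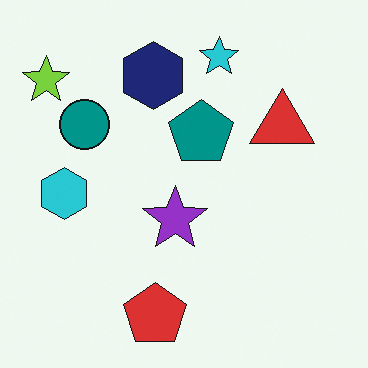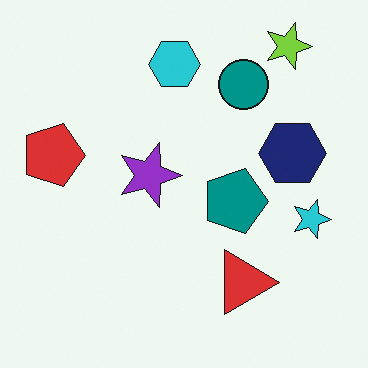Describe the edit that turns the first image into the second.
It was rotated 90° clockwise.

The lime star sits in the top-left of the first image and the top-right of the second — consistent with a whole-image 90° clockwise rotation.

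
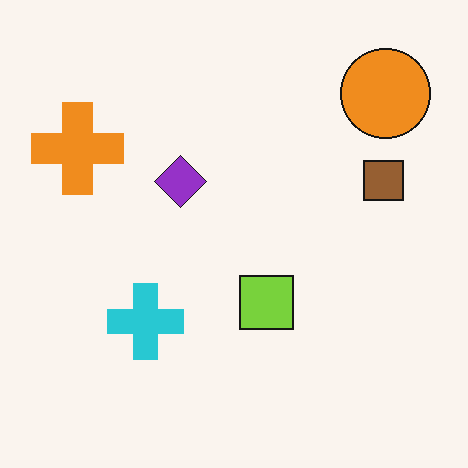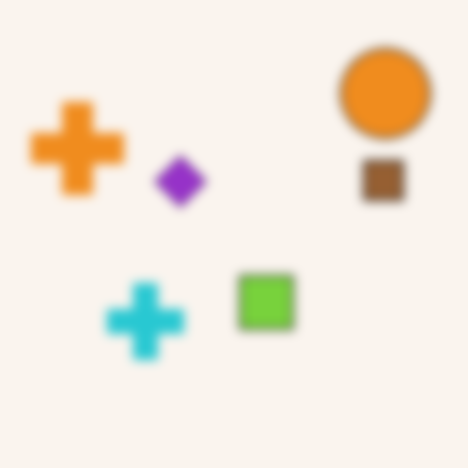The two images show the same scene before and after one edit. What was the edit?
This is the original image heavily blurred.

Shape edges and outlines are uniformly softened across the whole image.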